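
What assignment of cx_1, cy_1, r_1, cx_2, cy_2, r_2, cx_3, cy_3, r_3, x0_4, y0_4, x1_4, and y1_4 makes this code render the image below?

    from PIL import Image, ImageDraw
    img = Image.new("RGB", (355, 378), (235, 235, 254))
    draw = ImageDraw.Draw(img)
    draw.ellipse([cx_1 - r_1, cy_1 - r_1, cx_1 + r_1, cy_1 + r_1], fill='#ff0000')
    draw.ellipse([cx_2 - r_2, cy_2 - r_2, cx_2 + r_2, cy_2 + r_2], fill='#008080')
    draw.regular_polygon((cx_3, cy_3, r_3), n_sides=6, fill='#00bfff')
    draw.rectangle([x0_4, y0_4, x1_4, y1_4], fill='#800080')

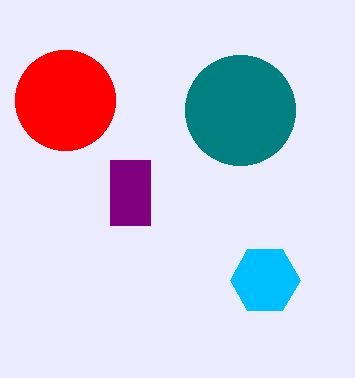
cx_1 = 65, cy_1 = 100, r_1 = 50, cx_2 = 240, cy_2 = 110, r_2 = 55, cx_3 = 265, cy_3 = 280, r_3 = 35, x0_4 = 110, y0_4 = 160, x1_4 = 150, y1_4 = 225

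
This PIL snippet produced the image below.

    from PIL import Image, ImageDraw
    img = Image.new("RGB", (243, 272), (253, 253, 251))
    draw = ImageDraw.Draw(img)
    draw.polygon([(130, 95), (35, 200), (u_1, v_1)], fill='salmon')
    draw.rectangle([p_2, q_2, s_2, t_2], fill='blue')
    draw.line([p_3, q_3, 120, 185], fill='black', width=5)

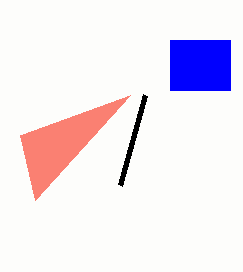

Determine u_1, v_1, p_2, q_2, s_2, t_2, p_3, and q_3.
u_1 = 20
v_1 = 135
p_2 = 170
q_2 = 40
s_2 = 230
t_2 = 90
p_3 = 145
q_3 = 95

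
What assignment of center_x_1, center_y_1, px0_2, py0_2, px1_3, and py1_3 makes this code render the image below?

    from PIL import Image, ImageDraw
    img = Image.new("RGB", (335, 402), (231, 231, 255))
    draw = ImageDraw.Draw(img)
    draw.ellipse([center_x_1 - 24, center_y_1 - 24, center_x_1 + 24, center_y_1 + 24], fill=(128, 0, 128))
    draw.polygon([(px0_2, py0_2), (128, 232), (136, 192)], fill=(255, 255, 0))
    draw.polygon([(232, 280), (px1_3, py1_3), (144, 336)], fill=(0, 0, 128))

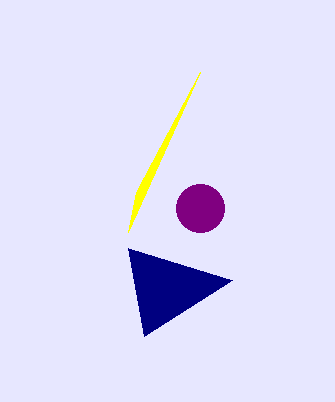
center_x_1 = 200
center_y_1 = 208
px0_2 = 200
py0_2 = 72
px1_3 = 128
py1_3 = 248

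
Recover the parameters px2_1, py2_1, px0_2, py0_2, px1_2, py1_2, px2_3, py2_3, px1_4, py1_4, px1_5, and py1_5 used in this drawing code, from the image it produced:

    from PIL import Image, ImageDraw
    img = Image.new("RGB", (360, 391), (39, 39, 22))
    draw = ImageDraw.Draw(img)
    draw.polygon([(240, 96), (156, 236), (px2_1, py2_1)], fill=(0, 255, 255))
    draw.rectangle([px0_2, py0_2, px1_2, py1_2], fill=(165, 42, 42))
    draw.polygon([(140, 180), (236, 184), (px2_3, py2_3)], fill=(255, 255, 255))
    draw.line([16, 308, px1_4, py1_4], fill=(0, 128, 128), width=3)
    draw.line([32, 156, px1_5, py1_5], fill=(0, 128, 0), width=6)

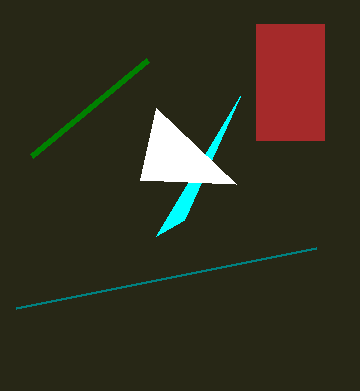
px2_1 = 184; py2_1 = 220; px0_2 = 256; py0_2 = 24; px1_2 = 324; py1_2 = 140; px2_3 = 156; py2_3 = 108; px1_4 = 316; py1_4 = 248; px1_5 = 148; py1_5 = 60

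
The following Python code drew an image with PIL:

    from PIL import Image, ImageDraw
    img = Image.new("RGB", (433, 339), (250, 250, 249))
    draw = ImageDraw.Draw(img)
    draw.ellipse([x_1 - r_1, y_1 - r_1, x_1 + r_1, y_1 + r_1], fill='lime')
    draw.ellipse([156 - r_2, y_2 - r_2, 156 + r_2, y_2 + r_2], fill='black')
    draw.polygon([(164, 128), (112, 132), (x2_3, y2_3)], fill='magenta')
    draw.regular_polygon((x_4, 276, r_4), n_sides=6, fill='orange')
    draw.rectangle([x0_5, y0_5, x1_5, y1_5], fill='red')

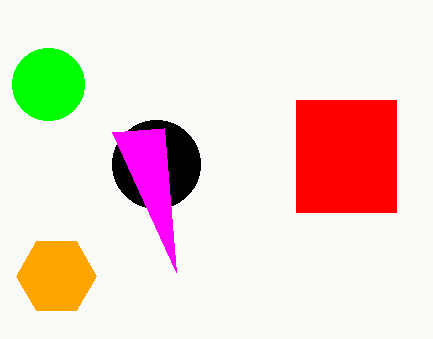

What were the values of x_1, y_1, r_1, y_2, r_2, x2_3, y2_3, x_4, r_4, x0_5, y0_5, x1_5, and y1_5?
x_1 = 48
y_1 = 84
r_1 = 36
y_2 = 164
r_2 = 44
x2_3 = 176
y2_3 = 272
x_4 = 56
r_4 = 40
x0_5 = 296
y0_5 = 100
x1_5 = 396
y1_5 = 212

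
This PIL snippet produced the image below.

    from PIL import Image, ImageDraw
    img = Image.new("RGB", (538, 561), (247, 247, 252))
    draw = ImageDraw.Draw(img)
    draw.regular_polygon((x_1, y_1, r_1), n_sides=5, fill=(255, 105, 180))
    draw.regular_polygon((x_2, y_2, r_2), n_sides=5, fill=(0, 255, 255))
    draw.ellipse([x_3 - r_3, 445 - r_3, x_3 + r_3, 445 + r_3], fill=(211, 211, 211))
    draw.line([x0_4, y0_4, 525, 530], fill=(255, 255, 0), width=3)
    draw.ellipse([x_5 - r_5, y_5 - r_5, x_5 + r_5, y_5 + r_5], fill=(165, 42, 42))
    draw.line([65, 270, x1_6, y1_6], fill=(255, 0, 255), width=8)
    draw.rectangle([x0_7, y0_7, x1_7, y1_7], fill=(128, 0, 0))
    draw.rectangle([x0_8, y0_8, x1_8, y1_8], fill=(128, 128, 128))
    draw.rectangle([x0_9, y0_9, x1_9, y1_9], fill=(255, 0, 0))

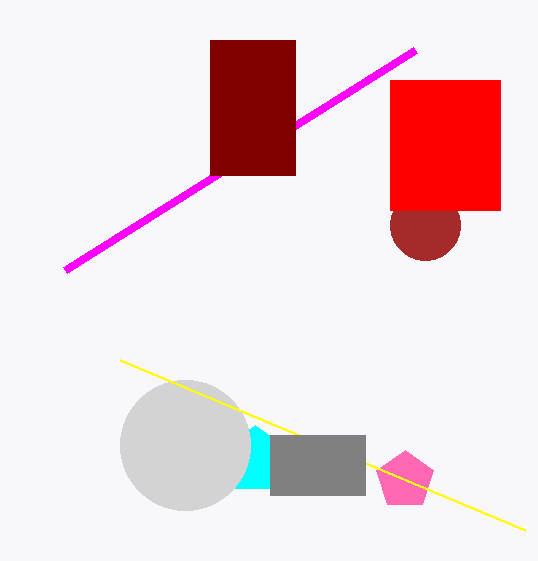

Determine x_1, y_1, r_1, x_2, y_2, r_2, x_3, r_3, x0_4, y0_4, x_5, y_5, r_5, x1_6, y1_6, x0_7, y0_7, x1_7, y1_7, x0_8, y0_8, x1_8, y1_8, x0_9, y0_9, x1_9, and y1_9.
x_1 = 405; y_1 = 480; r_1 = 30; x_2 = 255; y_2 = 460; r_2 = 35; x_3 = 185; r_3 = 65; x0_4 = 120; y0_4 = 360; x_5 = 425; y_5 = 225; r_5 = 35; x1_6 = 415; y1_6 = 50; x0_7 = 210; y0_7 = 40; x1_7 = 295; y1_7 = 175; x0_8 = 270; y0_8 = 435; x1_8 = 365; y1_8 = 495; x0_9 = 390; y0_9 = 80; x1_9 = 500; y1_9 = 210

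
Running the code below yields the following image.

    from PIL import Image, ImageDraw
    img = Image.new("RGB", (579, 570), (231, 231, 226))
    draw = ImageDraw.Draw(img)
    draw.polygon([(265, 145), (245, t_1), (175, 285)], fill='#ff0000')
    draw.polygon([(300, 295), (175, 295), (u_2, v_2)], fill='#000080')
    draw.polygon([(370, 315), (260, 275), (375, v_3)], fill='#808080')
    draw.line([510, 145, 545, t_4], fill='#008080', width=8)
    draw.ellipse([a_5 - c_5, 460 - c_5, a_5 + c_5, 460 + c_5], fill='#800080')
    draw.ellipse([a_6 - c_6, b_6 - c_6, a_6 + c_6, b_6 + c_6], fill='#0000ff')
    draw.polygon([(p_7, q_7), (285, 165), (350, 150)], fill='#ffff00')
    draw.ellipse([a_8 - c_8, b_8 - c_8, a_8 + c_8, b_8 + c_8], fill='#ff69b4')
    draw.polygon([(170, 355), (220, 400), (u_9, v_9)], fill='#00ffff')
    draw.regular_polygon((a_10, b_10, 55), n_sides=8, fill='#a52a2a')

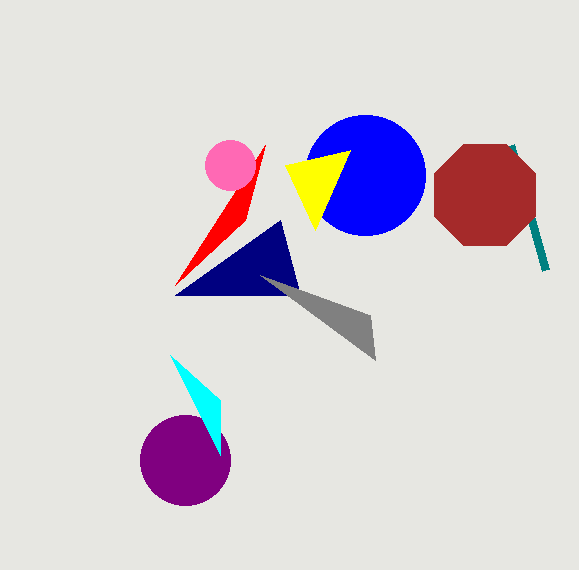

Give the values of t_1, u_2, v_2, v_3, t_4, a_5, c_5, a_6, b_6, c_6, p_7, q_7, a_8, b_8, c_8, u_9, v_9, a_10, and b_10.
t_1 = 220; u_2 = 280; v_2 = 220; v_3 = 360; t_4 = 270; a_5 = 185; c_5 = 45; a_6 = 365; b_6 = 175; c_6 = 60; p_7 = 315; q_7 = 230; a_8 = 230; b_8 = 165; c_8 = 25; u_9 = 220; v_9 = 455; a_10 = 485; b_10 = 195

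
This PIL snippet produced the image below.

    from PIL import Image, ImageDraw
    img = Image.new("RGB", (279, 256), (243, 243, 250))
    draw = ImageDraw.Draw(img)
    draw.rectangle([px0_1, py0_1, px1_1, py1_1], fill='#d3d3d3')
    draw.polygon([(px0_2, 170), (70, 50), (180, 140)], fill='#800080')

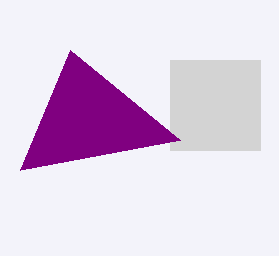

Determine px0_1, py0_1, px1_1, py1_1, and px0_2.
px0_1 = 170, py0_1 = 60, px1_1 = 260, py1_1 = 150, px0_2 = 20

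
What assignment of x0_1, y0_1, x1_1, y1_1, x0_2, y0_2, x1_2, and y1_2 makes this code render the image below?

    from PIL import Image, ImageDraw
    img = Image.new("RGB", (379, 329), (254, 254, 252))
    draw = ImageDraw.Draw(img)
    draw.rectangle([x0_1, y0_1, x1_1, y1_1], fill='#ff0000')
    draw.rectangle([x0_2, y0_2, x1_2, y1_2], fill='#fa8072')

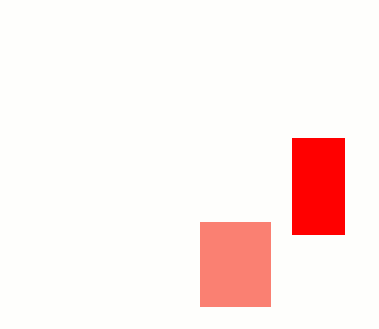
x0_1 = 292
y0_1 = 138
x1_1 = 344
y1_1 = 234
x0_2 = 200
y0_2 = 222
x1_2 = 270
y1_2 = 306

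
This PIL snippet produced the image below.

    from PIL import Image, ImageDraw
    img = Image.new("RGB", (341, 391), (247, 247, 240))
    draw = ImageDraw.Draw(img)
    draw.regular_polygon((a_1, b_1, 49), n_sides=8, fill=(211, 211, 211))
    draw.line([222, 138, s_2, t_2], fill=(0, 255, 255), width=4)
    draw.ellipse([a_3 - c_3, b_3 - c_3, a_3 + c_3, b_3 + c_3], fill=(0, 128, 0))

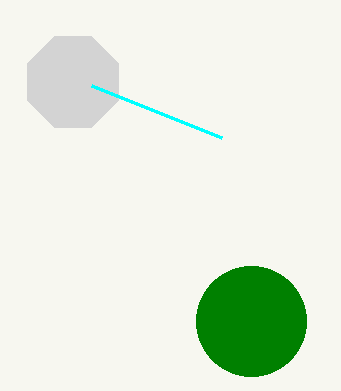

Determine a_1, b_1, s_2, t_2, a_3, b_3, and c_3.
a_1 = 73
b_1 = 82
s_2 = 92
t_2 = 86
a_3 = 251
b_3 = 321
c_3 = 55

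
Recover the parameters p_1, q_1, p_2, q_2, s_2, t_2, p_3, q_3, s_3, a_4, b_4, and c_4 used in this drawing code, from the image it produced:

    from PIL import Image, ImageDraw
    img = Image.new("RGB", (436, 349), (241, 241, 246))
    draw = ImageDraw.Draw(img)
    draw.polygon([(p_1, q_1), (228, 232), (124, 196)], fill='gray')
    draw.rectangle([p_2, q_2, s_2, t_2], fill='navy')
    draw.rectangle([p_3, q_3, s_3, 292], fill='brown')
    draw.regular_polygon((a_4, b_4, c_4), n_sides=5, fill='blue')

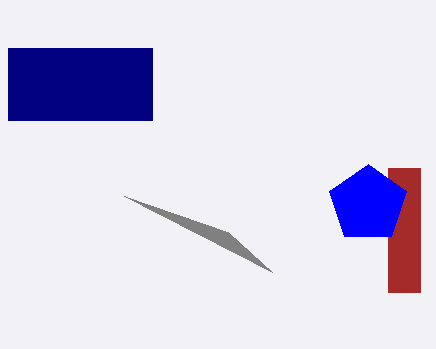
p_1 = 272
q_1 = 272
p_2 = 8
q_2 = 48
s_2 = 152
t_2 = 120
p_3 = 388
q_3 = 168
s_3 = 420
a_4 = 368
b_4 = 204
c_4 = 40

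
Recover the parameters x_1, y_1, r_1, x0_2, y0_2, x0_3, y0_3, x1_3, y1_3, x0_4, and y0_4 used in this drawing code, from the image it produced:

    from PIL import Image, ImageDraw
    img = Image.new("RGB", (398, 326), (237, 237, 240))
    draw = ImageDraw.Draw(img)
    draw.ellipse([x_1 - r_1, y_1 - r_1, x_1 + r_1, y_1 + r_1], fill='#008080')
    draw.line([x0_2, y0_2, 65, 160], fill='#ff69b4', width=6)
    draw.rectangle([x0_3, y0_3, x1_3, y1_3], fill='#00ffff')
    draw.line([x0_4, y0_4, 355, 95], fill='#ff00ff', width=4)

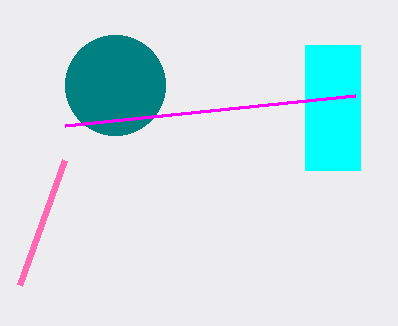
x_1 = 115, y_1 = 85, r_1 = 50, x0_2 = 20, y0_2 = 285, x0_3 = 305, y0_3 = 45, x1_3 = 360, y1_3 = 170, x0_4 = 65, y0_4 = 125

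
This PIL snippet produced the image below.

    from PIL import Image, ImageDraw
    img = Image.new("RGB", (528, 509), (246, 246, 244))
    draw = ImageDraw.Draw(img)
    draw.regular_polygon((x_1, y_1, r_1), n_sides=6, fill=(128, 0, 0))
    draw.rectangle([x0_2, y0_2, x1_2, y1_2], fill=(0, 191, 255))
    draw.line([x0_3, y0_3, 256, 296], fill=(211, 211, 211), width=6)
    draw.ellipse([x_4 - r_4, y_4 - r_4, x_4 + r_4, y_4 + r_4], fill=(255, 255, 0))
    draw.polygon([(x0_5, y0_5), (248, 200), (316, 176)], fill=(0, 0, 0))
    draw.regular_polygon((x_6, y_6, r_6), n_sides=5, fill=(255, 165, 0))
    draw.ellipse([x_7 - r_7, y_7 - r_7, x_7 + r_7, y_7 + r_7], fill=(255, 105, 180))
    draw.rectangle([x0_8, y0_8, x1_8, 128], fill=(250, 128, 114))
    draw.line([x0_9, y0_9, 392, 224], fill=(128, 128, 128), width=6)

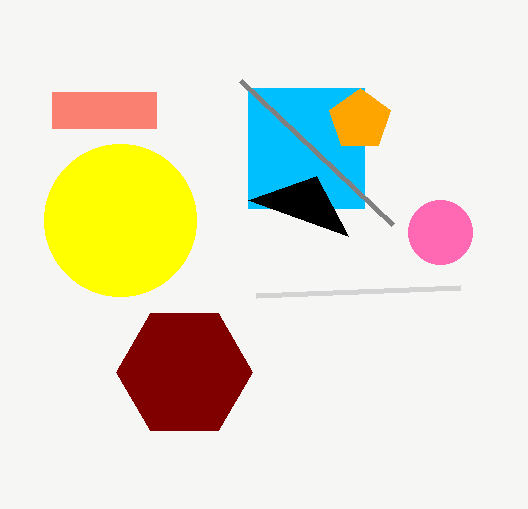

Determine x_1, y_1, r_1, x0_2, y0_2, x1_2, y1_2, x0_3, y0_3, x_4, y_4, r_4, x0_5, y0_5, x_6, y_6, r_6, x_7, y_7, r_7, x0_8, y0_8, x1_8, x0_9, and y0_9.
x_1 = 184
y_1 = 372
r_1 = 68
x0_2 = 248
y0_2 = 88
x1_2 = 364
y1_2 = 208
x0_3 = 460
y0_3 = 288
x_4 = 120
y_4 = 220
r_4 = 76
x0_5 = 348
y0_5 = 236
x_6 = 360
y_6 = 120
r_6 = 32
x_7 = 440
y_7 = 232
r_7 = 32
x0_8 = 52
y0_8 = 92
x1_8 = 156
x0_9 = 240
y0_9 = 80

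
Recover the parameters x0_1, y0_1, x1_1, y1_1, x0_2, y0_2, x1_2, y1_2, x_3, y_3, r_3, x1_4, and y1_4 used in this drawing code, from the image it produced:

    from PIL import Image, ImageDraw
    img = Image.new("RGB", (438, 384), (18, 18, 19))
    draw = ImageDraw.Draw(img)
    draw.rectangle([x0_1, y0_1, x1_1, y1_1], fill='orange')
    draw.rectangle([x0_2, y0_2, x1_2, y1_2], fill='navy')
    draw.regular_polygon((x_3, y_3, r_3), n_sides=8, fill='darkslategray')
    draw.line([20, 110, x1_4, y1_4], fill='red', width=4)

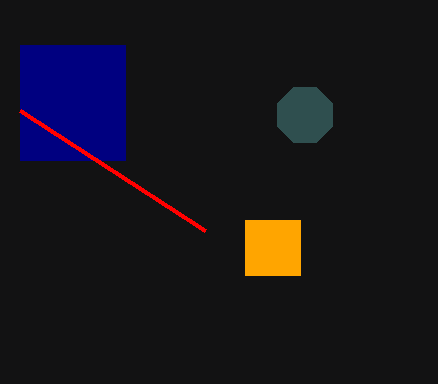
x0_1 = 245, y0_1 = 220, x1_1 = 300, y1_1 = 275, x0_2 = 20, y0_2 = 45, x1_2 = 125, y1_2 = 160, x_3 = 305, y_3 = 115, r_3 = 30, x1_4 = 205, y1_4 = 230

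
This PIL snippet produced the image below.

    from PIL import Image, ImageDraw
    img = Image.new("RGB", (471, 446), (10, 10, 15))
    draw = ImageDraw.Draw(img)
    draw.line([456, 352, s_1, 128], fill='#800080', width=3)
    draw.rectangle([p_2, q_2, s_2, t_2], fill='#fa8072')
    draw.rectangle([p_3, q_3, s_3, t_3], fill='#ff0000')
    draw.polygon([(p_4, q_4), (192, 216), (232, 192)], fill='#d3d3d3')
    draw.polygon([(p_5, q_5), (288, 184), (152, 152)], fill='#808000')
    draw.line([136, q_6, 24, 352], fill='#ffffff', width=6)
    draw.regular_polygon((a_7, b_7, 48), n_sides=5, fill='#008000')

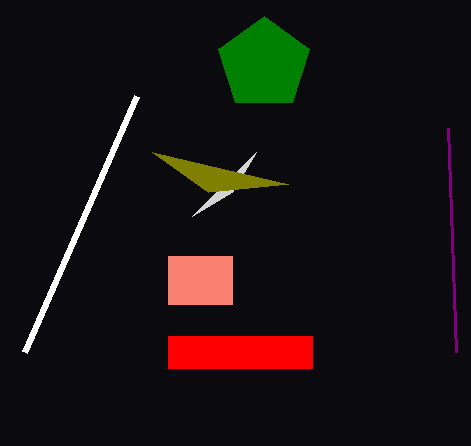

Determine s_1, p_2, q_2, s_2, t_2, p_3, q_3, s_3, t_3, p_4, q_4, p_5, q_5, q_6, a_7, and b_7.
s_1 = 448; p_2 = 168; q_2 = 256; s_2 = 232; t_2 = 304; p_3 = 168; q_3 = 336; s_3 = 312; t_3 = 368; p_4 = 256; q_4 = 152; p_5 = 208; q_5 = 192; q_6 = 96; a_7 = 264; b_7 = 64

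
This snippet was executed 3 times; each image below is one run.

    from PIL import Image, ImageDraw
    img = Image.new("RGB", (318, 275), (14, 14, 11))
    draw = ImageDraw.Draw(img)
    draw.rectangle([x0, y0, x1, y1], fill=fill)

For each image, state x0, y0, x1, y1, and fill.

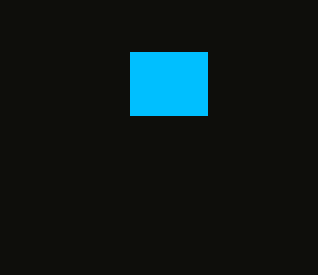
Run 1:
x0 = 130
y0 = 52
x1 = 207
y1 = 115
fill = 'deepskyblue'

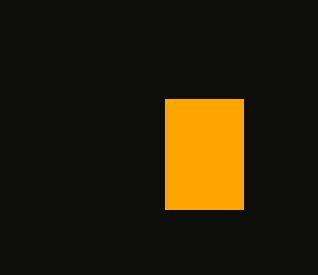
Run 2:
x0 = 165, y0 = 99, x1 = 243, y1 = 209, fill = 'orange'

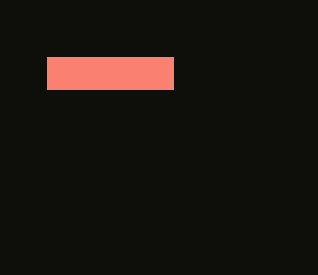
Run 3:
x0 = 47
y0 = 57
x1 = 173
y1 = 89
fill = 'salmon'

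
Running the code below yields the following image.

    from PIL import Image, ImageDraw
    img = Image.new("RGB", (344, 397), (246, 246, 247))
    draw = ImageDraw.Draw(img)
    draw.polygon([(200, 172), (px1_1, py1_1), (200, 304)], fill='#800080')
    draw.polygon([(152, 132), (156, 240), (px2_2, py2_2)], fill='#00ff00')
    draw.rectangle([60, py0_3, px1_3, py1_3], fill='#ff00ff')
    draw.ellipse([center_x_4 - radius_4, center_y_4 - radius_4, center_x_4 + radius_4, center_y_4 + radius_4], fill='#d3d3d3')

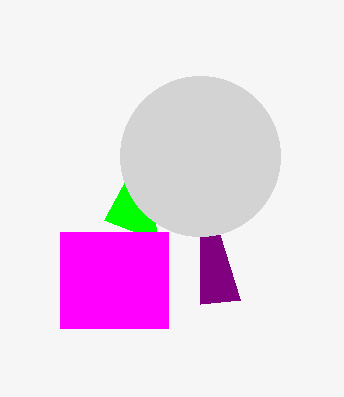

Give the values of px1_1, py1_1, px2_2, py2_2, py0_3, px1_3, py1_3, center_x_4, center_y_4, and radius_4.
px1_1 = 240, py1_1 = 300, px2_2 = 104, py2_2 = 220, py0_3 = 232, px1_3 = 168, py1_3 = 328, center_x_4 = 200, center_y_4 = 156, radius_4 = 80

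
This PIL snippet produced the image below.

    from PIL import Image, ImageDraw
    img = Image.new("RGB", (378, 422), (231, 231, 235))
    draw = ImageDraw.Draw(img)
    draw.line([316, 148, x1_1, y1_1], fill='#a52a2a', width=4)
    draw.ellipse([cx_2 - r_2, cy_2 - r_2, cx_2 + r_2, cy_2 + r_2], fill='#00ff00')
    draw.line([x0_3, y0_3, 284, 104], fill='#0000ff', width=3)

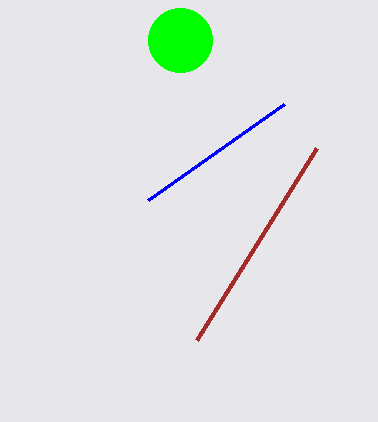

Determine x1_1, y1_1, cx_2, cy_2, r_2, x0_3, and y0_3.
x1_1 = 196; y1_1 = 340; cx_2 = 180; cy_2 = 40; r_2 = 32; x0_3 = 148; y0_3 = 200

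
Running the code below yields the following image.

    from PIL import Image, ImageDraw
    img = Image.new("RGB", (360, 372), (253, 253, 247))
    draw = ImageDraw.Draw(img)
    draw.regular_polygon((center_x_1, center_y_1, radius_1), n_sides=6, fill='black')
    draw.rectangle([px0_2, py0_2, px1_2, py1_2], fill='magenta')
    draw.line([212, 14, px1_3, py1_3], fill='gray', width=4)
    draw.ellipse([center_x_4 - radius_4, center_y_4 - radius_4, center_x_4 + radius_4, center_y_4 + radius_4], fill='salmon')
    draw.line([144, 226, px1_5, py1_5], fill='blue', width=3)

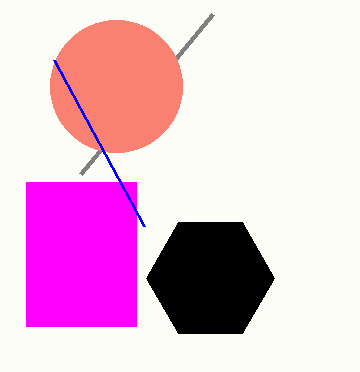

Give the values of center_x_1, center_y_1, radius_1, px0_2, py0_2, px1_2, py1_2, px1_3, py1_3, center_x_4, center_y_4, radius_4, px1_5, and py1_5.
center_x_1 = 210
center_y_1 = 278
radius_1 = 64
px0_2 = 26
py0_2 = 182
px1_2 = 136
py1_2 = 326
px1_3 = 80
py1_3 = 174
center_x_4 = 116
center_y_4 = 86
radius_4 = 66
px1_5 = 54
py1_5 = 60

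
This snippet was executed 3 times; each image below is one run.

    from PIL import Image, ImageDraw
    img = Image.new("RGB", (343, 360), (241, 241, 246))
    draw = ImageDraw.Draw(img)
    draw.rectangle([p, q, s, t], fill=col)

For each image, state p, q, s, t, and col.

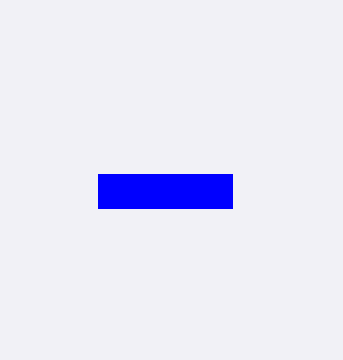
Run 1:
p = 98; q = 174; s = 232; t = 208; col = 'blue'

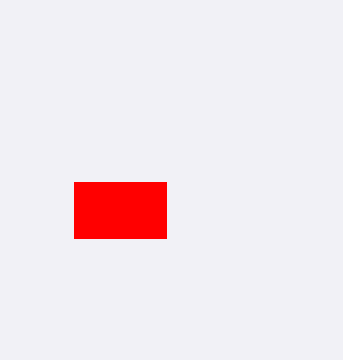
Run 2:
p = 74, q = 182, s = 166, t = 238, col = 'red'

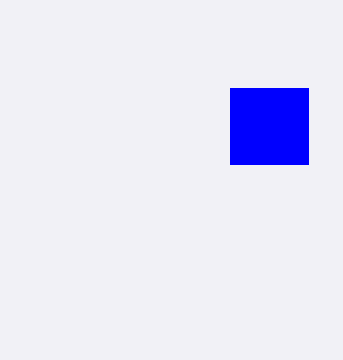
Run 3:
p = 230; q = 88; s = 308; t = 164; col = 'blue'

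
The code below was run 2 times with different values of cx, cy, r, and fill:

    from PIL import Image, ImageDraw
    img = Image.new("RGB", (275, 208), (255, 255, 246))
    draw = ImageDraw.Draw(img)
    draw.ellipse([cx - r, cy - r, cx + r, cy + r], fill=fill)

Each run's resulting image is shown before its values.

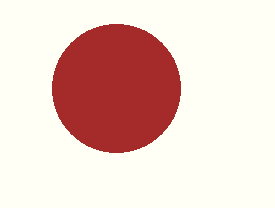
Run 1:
cx = 116, cy = 88, r = 64, fill = 'brown'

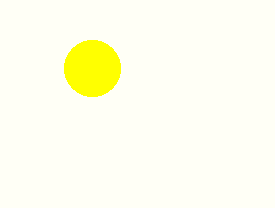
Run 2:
cx = 92; cy = 68; r = 28; fill = 'yellow'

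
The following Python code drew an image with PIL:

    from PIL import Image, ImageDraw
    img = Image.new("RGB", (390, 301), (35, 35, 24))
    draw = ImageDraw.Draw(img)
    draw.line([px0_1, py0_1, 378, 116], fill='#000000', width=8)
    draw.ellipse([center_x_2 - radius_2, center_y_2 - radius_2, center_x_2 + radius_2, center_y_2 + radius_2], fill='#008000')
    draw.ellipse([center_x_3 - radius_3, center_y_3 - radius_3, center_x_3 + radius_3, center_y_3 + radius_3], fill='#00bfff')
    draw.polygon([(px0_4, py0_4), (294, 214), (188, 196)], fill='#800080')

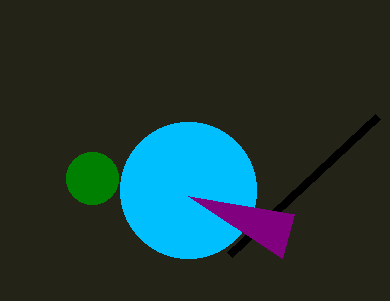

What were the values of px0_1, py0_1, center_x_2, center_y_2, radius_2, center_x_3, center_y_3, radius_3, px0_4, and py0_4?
px0_1 = 230, py0_1 = 254, center_x_2 = 92, center_y_2 = 178, radius_2 = 26, center_x_3 = 188, center_y_3 = 190, radius_3 = 68, px0_4 = 282, py0_4 = 258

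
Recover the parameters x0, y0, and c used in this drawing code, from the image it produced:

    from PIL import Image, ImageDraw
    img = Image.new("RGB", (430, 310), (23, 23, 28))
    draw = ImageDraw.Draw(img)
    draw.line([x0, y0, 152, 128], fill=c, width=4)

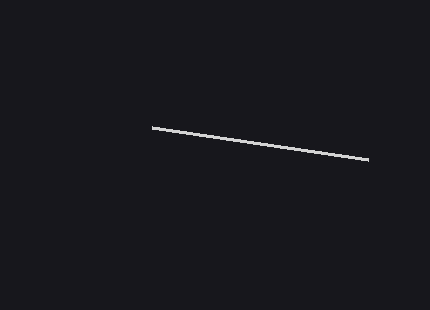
x0 = 368
y0 = 160
c = 'lightgray'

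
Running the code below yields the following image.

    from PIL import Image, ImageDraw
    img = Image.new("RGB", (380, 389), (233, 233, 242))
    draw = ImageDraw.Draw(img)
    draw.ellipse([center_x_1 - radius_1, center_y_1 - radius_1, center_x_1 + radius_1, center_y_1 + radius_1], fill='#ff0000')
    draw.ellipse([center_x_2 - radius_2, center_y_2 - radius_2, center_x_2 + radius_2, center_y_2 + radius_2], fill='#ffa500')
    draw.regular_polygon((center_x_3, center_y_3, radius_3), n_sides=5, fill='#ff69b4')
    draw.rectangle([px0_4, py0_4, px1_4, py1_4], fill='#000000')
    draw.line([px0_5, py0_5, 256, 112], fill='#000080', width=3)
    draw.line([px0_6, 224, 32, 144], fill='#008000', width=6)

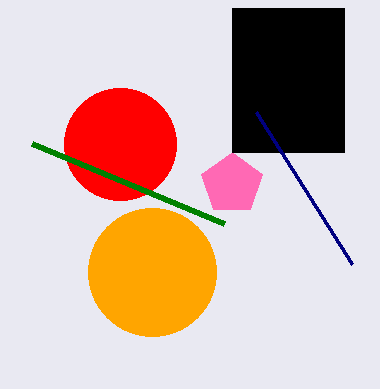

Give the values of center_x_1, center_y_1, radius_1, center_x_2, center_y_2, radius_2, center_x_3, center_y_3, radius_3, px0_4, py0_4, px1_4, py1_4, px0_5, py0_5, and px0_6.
center_x_1 = 120, center_y_1 = 144, radius_1 = 56, center_x_2 = 152, center_y_2 = 272, radius_2 = 64, center_x_3 = 232, center_y_3 = 184, radius_3 = 32, px0_4 = 232, py0_4 = 8, px1_4 = 344, py1_4 = 152, px0_5 = 352, py0_5 = 264, px0_6 = 224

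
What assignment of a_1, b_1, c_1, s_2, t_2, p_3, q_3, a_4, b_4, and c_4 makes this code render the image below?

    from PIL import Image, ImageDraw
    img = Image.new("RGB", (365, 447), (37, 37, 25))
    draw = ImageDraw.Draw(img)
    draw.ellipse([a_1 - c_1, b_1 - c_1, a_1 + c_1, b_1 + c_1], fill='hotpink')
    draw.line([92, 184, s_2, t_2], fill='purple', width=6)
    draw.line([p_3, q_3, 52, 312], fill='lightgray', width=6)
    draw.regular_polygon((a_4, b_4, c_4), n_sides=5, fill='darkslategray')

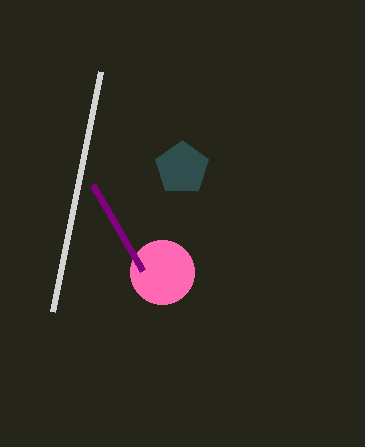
a_1 = 162
b_1 = 272
c_1 = 32
s_2 = 142
t_2 = 270
p_3 = 100
q_3 = 72
a_4 = 182
b_4 = 168
c_4 = 28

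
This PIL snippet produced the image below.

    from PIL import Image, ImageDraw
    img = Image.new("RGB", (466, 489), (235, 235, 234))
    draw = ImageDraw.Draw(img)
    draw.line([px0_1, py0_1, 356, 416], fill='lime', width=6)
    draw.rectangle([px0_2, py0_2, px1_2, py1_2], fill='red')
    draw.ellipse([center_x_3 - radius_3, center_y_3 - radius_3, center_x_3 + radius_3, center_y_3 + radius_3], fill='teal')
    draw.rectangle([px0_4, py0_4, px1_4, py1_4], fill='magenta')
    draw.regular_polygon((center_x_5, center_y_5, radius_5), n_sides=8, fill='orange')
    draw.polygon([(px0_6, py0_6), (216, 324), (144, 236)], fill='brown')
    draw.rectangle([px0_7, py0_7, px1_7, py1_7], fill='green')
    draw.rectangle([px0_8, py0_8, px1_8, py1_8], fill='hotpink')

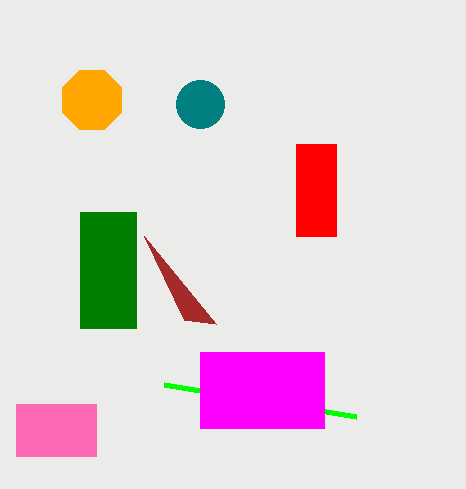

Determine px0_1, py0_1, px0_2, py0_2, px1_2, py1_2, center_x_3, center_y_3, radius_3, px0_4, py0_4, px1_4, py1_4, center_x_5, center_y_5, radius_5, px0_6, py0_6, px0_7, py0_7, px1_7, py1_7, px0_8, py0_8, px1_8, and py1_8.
px0_1 = 164
py0_1 = 384
px0_2 = 296
py0_2 = 144
px1_2 = 336
py1_2 = 236
center_x_3 = 200
center_y_3 = 104
radius_3 = 24
px0_4 = 200
py0_4 = 352
px1_4 = 324
py1_4 = 428
center_x_5 = 92
center_y_5 = 100
radius_5 = 32
px0_6 = 184
py0_6 = 320
px0_7 = 80
py0_7 = 212
px1_7 = 136
py1_7 = 328
px0_8 = 16
py0_8 = 404
px1_8 = 96
py1_8 = 456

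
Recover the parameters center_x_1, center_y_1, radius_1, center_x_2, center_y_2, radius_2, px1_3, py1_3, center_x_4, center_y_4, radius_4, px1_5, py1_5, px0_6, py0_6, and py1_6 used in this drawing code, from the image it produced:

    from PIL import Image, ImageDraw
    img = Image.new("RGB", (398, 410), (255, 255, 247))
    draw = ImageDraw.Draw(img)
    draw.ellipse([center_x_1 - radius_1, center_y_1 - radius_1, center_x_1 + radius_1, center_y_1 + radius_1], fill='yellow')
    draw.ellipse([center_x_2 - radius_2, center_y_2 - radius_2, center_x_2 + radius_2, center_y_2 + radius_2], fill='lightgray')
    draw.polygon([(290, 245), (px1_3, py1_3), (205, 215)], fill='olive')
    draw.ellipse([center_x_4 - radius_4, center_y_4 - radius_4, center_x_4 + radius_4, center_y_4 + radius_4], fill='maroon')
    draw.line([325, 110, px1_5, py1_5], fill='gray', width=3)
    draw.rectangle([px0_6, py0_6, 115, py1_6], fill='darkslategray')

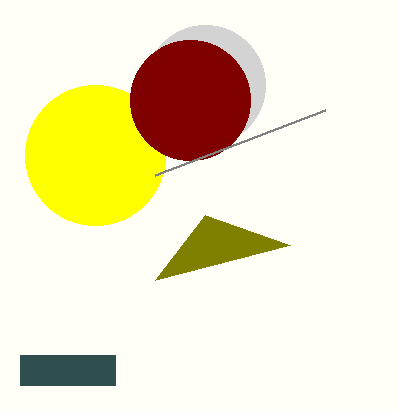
center_x_1 = 95, center_y_1 = 155, radius_1 = 70, center_x_2 = 205, center_y_2 = 85, radius_2 = 60, px1_3 = 155, py1_3 = 280, center_x_4 = 190, center_y_4 = 100, radius_4 = 60, px1_5 = 155, py1_5 = 175, px0_6 = 20, py0_6 = 355, py1_6 = 385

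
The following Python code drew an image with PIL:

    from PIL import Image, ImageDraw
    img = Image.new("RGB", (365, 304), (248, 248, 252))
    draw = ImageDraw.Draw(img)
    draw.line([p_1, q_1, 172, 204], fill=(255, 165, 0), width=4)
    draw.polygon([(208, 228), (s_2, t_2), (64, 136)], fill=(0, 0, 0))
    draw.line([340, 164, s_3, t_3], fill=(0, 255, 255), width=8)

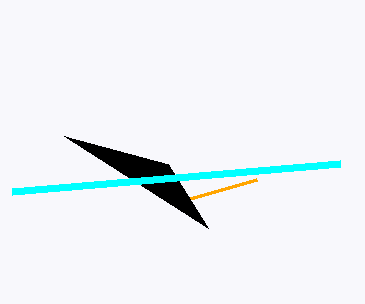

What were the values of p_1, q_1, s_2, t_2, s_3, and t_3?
p_1 = 256, q_1 = 180, s_2 = 168, t_2 = 164, s_3 = 12, t_3 = 192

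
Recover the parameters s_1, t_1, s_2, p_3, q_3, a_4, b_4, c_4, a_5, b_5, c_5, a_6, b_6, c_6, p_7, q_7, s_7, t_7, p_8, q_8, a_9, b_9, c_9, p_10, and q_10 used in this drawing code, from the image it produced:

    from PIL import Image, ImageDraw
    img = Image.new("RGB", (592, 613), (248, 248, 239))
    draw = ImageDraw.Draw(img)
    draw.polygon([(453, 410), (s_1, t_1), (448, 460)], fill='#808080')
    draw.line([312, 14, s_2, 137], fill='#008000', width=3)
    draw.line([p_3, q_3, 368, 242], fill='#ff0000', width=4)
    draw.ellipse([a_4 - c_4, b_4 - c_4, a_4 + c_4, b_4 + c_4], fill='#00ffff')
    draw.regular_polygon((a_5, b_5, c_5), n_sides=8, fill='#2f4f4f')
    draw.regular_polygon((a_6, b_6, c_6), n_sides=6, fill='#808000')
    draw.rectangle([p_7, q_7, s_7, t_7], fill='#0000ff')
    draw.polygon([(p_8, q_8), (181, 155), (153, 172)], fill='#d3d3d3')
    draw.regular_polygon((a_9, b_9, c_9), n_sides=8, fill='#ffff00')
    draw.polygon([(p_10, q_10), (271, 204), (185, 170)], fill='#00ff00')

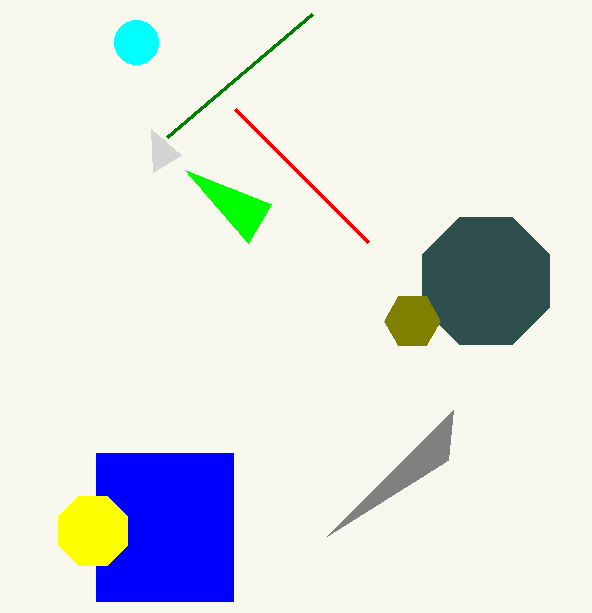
s_1 = 327
t_1 = 536
s_2 = 167
p_3 = 235
q_3 = 109
a_4 = 136
b_4 = 42
c_4 = 22
a_5 = 486
b_5 = 281
c_5 = 69
a_6 = 412
b_6 = 321
c_6 = 28
p_7 = 96
q_7 = 453
s_7 = 233
t_7 = 601
p_8 = 151
q_8 = 129
a_9 = 93
b_9 = 531
c_9 = 37
p_10 = 248
q_10 = 243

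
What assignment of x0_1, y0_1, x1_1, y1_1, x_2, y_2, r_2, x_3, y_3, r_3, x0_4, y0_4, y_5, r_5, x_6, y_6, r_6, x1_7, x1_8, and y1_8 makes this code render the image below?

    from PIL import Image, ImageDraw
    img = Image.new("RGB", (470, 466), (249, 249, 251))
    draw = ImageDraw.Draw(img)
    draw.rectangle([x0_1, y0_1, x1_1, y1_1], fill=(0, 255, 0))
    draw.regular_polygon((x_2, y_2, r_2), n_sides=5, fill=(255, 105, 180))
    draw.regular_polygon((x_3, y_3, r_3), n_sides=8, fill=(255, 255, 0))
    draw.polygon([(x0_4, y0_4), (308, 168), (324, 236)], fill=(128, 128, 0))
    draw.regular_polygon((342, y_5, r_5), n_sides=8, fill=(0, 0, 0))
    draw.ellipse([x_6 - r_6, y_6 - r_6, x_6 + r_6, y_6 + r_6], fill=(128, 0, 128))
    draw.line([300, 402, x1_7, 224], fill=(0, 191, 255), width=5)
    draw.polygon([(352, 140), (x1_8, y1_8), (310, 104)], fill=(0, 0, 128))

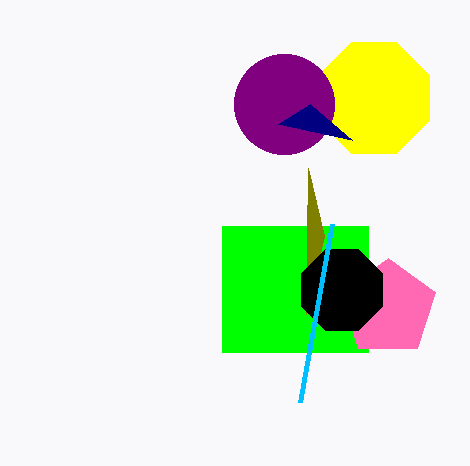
x0_1 = 222, y0_1 = 226, x1_1 = 368, y1_1 = 352, x_2 = 388, y_2 = 308, r_2 = 50, x_3 = 374, y_3 = 98, r_3 = 60, x0_4 = 306, y0_4 = 314, y_5 = 290, r_5 = 44, x_6 = 284, y_6 = 104, r_6 = 50, x1_7 = 332, x1_8 = 278, y1_8 = 124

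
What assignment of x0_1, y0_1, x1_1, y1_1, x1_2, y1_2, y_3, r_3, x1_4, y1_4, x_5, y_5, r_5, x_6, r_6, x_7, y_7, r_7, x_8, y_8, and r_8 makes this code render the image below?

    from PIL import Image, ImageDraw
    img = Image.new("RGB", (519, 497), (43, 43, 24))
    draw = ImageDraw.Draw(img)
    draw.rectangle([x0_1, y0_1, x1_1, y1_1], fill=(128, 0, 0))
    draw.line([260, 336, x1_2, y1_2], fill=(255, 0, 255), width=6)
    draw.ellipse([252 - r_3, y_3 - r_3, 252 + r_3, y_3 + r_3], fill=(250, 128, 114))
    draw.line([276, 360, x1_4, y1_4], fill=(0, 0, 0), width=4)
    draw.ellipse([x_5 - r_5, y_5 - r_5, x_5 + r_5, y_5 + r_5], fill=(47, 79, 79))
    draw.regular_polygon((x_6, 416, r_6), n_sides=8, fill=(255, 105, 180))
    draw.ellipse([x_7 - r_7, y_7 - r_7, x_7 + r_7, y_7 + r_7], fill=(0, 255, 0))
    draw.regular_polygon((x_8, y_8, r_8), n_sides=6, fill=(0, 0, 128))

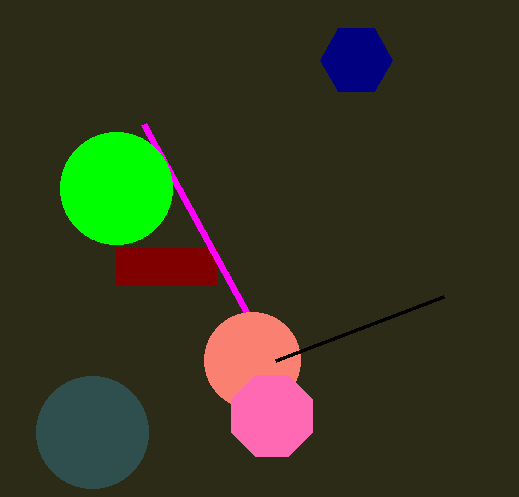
x0_1 = 116
y0_1 = 248
x1_1 = 216
y1_1 = 284
x1_2 = 144
y1_2 = 124
y_3 = 360
r_3 = 48
x1_4 = 444
y1_4 = 296
x_5 = 92
y_5 = 432
r_5 = 56
x_6 = 272
r_6 = 44
x_7 = 116
y_7 = 188
r_7 = 56
x_8 = 356
y_8 = 60
r_8 = 36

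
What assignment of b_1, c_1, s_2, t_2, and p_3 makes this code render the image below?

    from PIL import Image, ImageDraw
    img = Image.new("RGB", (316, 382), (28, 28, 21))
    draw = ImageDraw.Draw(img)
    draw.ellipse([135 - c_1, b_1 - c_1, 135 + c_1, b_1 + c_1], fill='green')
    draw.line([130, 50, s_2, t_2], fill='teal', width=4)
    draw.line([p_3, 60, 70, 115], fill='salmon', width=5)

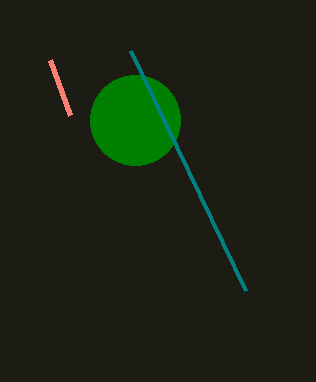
b_1 = 120; c_1 = 45; s_2 = 245; t_2 = 290; p_3 = 50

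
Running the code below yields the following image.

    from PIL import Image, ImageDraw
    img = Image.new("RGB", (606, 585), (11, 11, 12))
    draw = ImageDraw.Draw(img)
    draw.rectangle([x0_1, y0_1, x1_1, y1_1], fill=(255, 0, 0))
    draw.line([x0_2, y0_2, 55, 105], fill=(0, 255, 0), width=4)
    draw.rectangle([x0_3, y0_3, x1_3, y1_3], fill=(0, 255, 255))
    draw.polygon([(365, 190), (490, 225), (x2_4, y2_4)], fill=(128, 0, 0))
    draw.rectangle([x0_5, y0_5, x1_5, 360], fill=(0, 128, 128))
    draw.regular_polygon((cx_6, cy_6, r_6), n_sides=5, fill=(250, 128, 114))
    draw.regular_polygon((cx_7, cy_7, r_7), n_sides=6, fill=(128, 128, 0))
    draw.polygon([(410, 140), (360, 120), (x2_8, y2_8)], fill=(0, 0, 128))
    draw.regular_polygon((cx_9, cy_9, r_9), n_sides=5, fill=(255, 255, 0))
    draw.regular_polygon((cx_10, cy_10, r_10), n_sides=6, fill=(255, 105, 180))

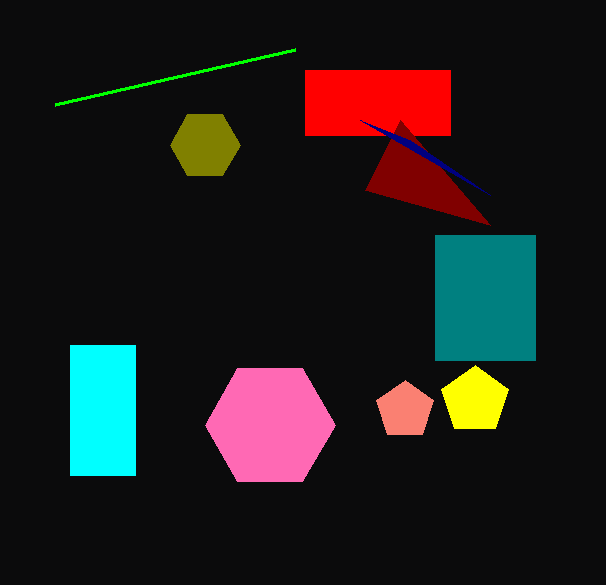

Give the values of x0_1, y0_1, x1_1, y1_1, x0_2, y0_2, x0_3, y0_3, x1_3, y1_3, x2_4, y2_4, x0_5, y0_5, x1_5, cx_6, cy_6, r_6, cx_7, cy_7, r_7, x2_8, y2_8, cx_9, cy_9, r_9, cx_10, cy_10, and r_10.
x0_1 = 305; y0_1 = 70; x1_1 = 450; y1_1 = 135; x0_2 = 295; y0_2 = 50; x0_3 = 70; y0_3 = 345; x1_3 = 135; y1_3 = 475; x2_4 = 400; y2_4 = 120; x0_5 = 435; y0_5 = 235; x1_5 = 535; cx_6 = 405; cy_6 = 410; r_6 = 30; cx_7 = 205; cy_7 = 145; r_7 = 35; x2_8 = 490; y2_8 = 195; cx_9 = 475; cy_9 = 400; r_9 = 35; cx_10 = 270; cy_10 = 425; r_10 = 65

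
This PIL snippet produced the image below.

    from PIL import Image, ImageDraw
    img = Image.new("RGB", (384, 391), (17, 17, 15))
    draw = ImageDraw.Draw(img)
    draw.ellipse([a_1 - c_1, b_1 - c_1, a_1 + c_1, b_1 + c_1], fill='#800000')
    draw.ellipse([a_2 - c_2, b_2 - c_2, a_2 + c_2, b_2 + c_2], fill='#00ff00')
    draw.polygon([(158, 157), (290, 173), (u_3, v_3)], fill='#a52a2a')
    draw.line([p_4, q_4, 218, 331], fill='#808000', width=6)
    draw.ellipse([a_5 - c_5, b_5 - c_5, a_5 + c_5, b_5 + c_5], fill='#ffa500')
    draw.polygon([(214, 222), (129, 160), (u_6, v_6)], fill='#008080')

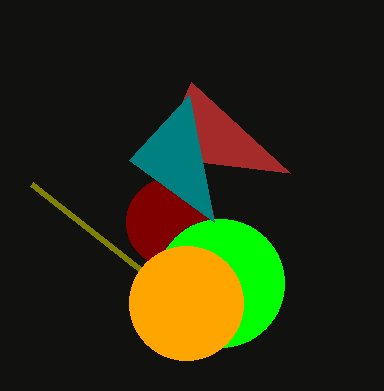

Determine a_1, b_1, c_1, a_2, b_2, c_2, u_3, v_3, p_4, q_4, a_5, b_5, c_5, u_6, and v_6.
a_1 = 170
b_1 = 222
c_1 = 44
a_2 = 220
b_2 = 283
c_2 = 64
u_3 = 191
v_3 = 82
p_4 = 31
q_4 = 184
a_5 = 186
b_5 = 303
c_5 = 57
u_6 = 189
v_6 = 95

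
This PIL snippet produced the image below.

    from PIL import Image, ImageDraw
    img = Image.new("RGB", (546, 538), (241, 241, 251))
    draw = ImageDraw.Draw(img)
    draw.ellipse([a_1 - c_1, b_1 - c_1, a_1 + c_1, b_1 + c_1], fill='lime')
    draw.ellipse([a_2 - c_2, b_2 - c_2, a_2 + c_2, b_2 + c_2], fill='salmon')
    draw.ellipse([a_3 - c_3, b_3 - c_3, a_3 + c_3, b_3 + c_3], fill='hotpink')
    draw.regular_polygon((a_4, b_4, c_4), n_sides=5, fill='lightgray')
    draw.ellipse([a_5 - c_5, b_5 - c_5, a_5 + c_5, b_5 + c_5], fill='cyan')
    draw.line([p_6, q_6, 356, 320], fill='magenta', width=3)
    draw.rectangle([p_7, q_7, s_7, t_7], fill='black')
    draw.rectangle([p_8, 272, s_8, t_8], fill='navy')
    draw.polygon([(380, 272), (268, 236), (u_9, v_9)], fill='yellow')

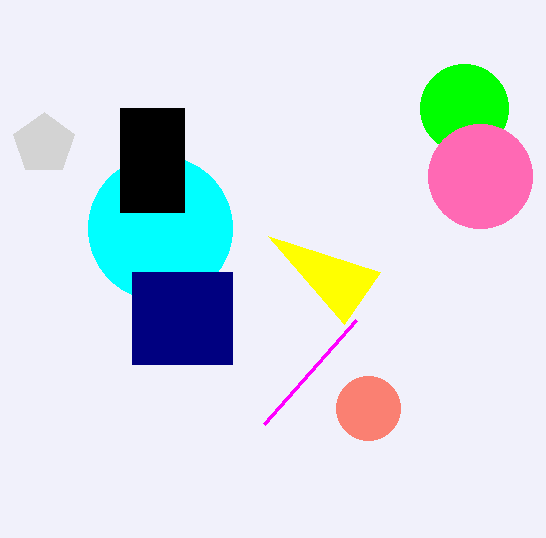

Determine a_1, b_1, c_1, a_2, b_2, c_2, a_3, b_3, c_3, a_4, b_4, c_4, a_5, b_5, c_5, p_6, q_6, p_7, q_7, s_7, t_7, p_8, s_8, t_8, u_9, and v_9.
a_1 = 464
b_1 = 108
c_1 = 44
a_2 = 368
b_2 = 408
c_2 = 32
a_3 = 480
b_3 = 176
c_3 = 52
a_4 = 44
b_4 = 144
c_4 = 32
a_5 = 160
b_5 = 228
c_5 = 72
p_6 = 264
q_6 = 424
p_7 = 120
q_7 = 108
s_7 = 184
t_7 = 212
p_8 = 132
s_8 = 232
t_8 = 364
u_9 = 344
v_9 = 324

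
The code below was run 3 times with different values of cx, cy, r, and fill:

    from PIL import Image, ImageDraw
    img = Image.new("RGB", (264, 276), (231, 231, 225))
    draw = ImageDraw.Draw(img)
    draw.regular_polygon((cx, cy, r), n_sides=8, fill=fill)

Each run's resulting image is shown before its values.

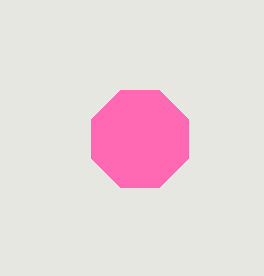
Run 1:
cx = 140
cy = 139
r = 52
fill = 'hotpink'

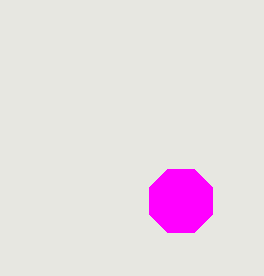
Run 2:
cx = 181
cy = 201
r = 34
fill = 'magenta'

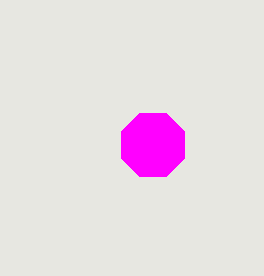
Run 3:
cx = 153; cy = 145; r = 34; fill = 'magenta'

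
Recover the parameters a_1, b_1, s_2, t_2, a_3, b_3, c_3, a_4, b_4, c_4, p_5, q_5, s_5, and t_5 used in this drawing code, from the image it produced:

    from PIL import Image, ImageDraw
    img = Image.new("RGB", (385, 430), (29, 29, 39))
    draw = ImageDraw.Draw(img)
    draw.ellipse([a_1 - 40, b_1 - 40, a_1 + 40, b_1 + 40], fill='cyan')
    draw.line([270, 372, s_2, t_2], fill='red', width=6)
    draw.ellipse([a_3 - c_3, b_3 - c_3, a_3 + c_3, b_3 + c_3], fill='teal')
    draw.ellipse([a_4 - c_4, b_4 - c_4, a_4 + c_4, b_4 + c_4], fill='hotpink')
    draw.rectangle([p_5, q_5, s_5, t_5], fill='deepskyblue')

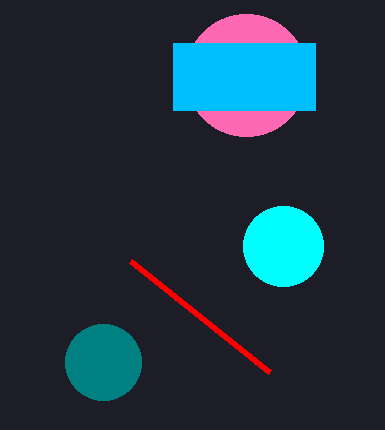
a_1 = 283, b_1 = 246, s_2 = 131, t_2 = 261, a_3 = 103, b_3 = 362, c_3 = 38, a_4 = 246, b_4 = 75, c_4 = 61, p_5 = 173, q_5 = 43, s_5 = 315, t_5 = 110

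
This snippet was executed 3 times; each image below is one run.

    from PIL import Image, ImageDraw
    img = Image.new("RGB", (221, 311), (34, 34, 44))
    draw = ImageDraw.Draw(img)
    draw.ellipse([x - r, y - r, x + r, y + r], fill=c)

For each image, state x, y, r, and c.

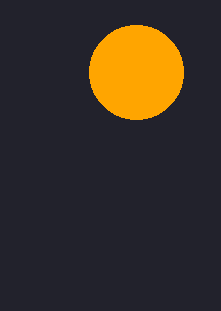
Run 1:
x = 136, y = 72, r = 47, c = 'orange'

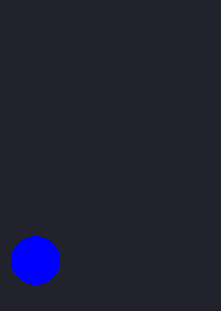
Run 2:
x = 35; y = 260; r = 24; c = 'blue'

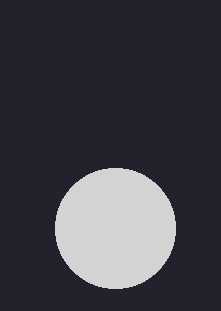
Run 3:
x = 115, y = 228, r = 60, c = 'lightgray'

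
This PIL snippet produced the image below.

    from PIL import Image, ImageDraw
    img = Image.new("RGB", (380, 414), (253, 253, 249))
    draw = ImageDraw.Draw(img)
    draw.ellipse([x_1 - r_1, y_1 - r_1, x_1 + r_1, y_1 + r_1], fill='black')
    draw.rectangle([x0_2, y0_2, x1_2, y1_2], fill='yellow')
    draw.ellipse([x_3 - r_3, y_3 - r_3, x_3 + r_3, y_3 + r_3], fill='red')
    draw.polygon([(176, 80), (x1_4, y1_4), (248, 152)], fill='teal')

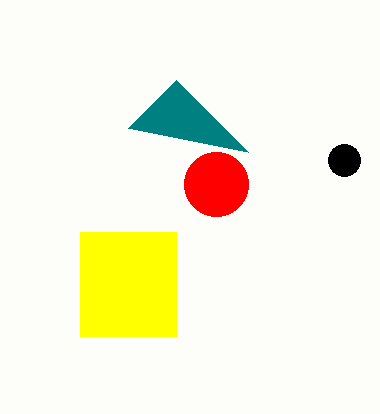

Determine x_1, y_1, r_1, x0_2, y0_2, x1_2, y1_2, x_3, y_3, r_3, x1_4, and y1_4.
x_1 = 344, y_1 = 160, r_1 = 16, x0_2 = 80, y0_2 = 232, x1_2 = 176, y1_2 = 336, x_3 = 216, y_3 = 184, r_3 = 32, x1_4 = 128, y1_4 = 128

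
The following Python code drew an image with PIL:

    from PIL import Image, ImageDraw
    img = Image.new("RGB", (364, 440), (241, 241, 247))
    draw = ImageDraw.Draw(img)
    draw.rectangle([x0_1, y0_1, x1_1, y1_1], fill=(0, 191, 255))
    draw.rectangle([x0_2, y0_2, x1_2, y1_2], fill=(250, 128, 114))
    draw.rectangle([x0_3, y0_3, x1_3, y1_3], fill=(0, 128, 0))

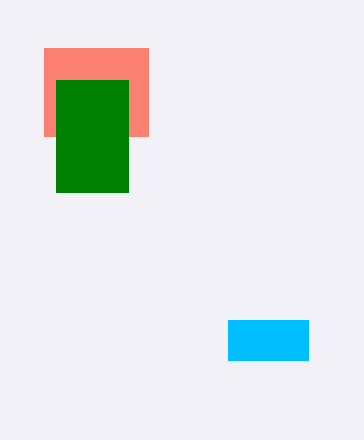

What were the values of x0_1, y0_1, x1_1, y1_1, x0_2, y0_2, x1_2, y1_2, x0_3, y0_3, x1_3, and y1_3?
x0_1 = 228
y0_1 = 320
x1_1 = 308
y1_1 = 360
x0_2 = 44
y0_2 = 48
x1_2 = 148
y1_2 = 136
x0_3 = 56
y0_3 = 80
x1_3 = 128
y1_3 = 192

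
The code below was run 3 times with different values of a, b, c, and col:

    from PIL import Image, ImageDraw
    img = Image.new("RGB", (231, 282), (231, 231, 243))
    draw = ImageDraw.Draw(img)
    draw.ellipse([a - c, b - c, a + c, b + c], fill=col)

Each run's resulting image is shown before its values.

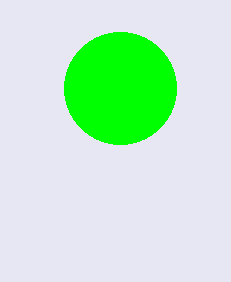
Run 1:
a = 120
b = 88
c = 56
col = 'lime'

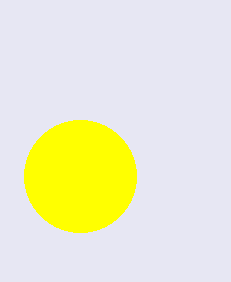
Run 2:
a = 80; b = 176; c = 56; col = 'yellow'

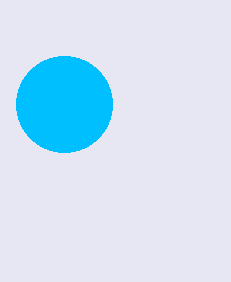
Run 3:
a = 64, b = 104, c = 48, col = 'deepskyblue'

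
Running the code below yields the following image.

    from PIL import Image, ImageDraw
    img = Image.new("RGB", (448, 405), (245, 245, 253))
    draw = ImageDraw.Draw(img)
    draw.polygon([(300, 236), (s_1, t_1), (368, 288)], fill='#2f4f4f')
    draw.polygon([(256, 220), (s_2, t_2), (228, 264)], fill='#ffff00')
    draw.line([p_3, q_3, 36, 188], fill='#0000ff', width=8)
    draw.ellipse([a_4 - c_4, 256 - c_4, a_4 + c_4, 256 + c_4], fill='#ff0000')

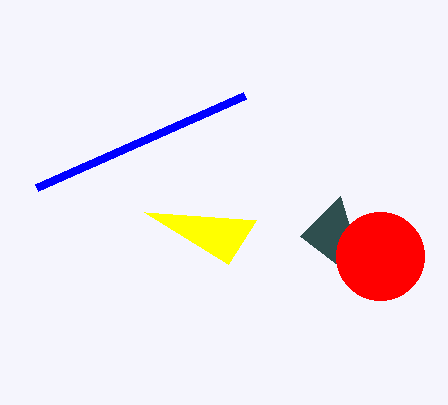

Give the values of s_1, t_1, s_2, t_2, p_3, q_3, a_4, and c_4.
s_1 = 340; t_1 = 196; s_2 = 144; t_2 = 212; p_3 = 244; q_3 = 96; a_4 = 380; c_4 = 44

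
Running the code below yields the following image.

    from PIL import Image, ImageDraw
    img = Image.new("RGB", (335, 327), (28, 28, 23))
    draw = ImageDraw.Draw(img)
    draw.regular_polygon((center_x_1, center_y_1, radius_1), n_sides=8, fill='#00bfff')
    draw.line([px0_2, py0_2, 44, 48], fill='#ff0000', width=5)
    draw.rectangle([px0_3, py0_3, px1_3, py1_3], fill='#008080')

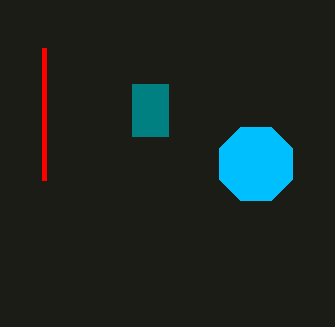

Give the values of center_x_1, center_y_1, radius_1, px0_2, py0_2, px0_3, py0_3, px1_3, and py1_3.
center_x_1 = 256; center_y_1 = 164; radius_1 = 40; px0_2 = 44; py0_2 = 180; px0_3 = 132; py0_3 = 84; px1_3 = 168; py1_3 = 136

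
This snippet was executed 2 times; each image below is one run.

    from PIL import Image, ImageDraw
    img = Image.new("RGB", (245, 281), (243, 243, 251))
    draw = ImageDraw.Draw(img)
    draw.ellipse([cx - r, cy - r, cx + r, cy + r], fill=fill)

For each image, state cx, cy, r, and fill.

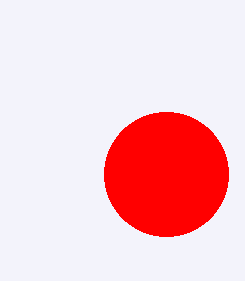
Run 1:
cx = 166, cy = 174, r = 62, fill = 'red'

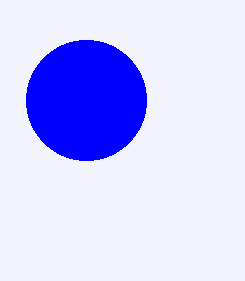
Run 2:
cx = 86; cy = 100; r = 60; fill = 'blue'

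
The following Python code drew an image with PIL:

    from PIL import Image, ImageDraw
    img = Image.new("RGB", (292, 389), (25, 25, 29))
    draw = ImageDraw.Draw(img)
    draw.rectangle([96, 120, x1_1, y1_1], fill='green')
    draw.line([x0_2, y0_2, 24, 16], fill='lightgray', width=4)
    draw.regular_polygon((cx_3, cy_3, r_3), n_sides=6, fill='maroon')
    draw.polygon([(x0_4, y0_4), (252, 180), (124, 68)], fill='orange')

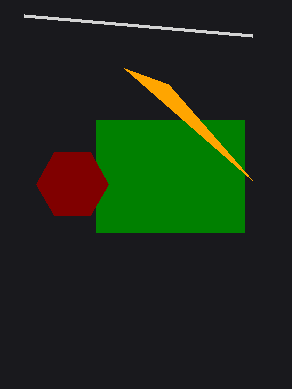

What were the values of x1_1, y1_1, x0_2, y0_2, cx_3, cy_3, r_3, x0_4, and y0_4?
x1_1 = 244
y1_1 = 232
x0_2 = 252
y0_2 = 36
cx_3 = 72
cy_3 = 184
r_3 = 36
x0_4 = 168
y0_4 = 84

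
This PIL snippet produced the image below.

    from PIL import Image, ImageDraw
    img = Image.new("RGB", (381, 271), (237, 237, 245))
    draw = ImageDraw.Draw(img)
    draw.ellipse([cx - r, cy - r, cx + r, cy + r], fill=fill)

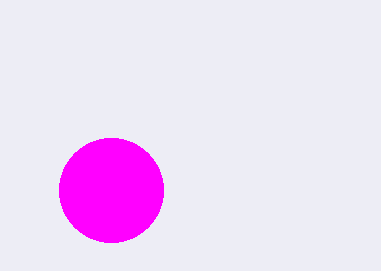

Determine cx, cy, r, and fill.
cx = 111, cy = 190, r = 52, fill = 'magenta'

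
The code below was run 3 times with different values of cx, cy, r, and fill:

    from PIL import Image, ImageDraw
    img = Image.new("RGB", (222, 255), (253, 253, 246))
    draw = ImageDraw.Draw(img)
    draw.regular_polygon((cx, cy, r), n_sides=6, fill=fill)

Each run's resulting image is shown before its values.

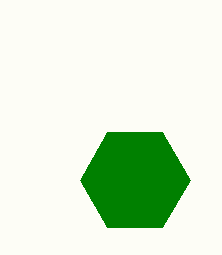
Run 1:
cx = 135, cy = 180, r = 55, fill = 'green'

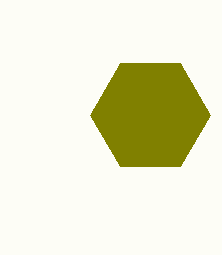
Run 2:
cx = 150
cy = 115
r = 60
fill = 'olive'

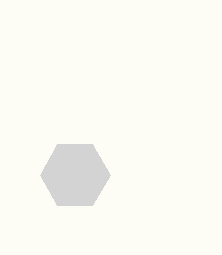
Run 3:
cx = 75; cy = 175; r = 35; fill = 'lightgray'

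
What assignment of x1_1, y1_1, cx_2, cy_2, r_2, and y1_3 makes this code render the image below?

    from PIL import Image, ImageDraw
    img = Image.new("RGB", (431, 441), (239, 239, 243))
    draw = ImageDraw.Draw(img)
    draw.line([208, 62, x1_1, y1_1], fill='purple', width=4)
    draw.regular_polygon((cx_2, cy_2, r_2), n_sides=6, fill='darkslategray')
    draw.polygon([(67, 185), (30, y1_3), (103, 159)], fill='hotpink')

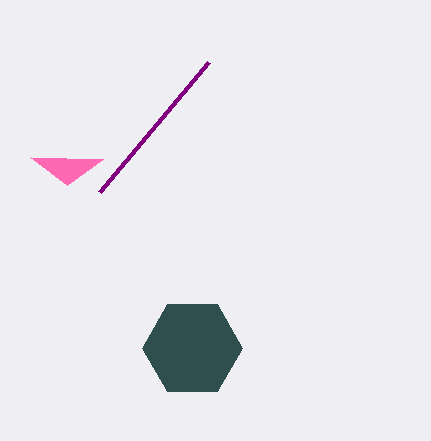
x1_1 = 99, y1_1 = 192, cx_2 = 192, cy_2 = 348, r_2 = 50, y1_3 = 157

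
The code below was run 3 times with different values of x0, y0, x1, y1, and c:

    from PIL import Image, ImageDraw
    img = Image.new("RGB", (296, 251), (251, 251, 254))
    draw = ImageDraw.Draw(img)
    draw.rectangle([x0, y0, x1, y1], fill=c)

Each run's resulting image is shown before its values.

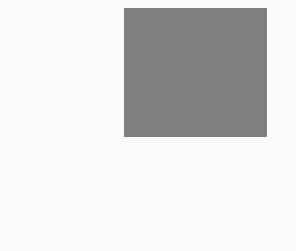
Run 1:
x0 = 124; y0 = 8; x1 = 266; y1 = 136; c = 'gray'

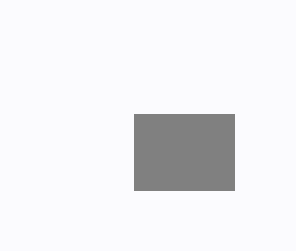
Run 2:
x0 = 134, y0 = 114, x1 = 234, y1 = 190, c = 'gray'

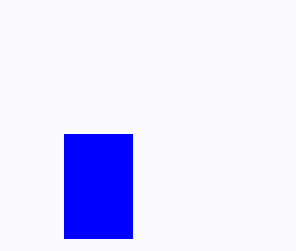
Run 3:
x0 = 64, y0 = 134, x1 = 132, y1 = 238, c = 'blue'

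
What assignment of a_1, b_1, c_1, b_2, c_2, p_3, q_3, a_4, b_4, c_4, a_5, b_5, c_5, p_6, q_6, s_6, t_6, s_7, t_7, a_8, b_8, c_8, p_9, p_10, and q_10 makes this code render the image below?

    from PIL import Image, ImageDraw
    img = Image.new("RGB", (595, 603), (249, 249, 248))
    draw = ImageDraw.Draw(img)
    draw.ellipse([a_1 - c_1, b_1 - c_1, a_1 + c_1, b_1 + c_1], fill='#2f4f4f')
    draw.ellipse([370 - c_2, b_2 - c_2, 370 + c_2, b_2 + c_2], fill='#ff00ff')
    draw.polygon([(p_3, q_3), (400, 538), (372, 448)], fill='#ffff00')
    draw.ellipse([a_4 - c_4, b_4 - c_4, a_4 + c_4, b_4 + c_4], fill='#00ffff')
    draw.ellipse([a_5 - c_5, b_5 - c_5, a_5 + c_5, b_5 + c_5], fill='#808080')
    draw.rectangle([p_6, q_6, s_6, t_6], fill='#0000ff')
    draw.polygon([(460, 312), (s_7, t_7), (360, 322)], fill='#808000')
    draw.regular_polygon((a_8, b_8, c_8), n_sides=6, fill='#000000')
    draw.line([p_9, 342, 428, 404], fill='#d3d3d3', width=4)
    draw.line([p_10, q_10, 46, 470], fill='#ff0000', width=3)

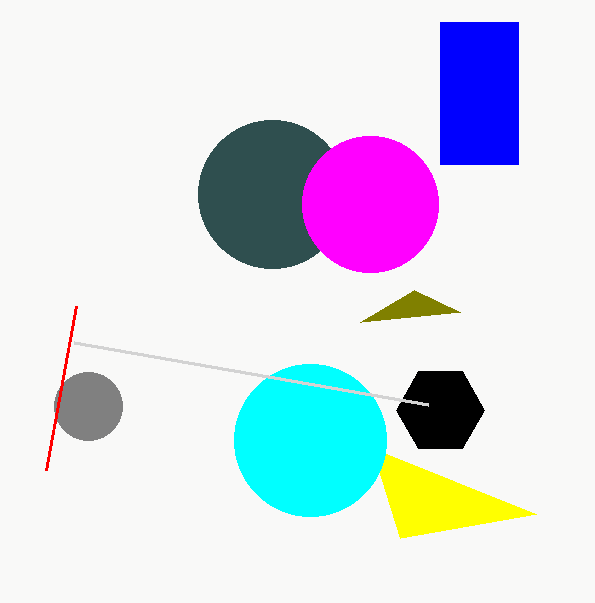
a_1 = 272
b_1 = 194
c_1 = 74
b_2 = 204
c_2 = 68
p_3 = 536
q_3 = 514
a_4 = 310
b_4 = 440
c_4 = 76
a_5 = 88
b_5 = 406
c_5 = 34
p_6 = 440
q_6 = 22
s_6 = 518
t_6 = 164
s_7 = 414
t_7 = 290
a_8 = 440
b_8 = 410
c_8 = 44
p_9 = 74
p_10 = 76
q_10 = 306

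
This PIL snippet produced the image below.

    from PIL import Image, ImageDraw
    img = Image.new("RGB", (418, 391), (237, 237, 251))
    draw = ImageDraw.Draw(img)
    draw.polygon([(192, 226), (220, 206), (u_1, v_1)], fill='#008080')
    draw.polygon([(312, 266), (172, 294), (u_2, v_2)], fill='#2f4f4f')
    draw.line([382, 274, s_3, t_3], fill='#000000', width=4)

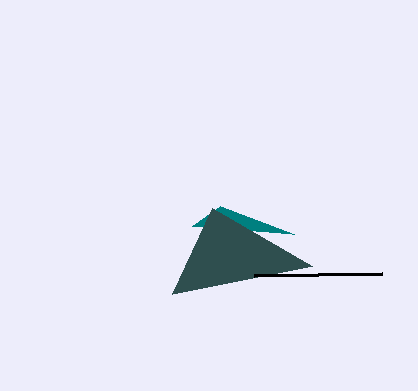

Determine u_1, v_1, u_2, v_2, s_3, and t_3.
u_1 = 294
v_1 = 234
u_2 = 212
v_2 = 208
s_3 = 254
t_3 = 276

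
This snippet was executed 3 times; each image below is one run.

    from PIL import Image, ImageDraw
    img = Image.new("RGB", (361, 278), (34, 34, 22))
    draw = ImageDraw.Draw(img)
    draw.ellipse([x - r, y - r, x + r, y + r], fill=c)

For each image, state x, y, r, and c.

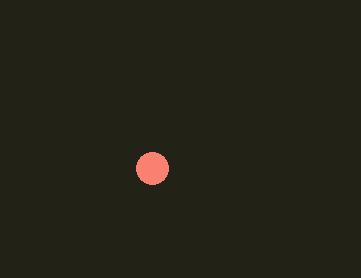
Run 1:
x = 152; y = 168; r = 16; c = 'salmon'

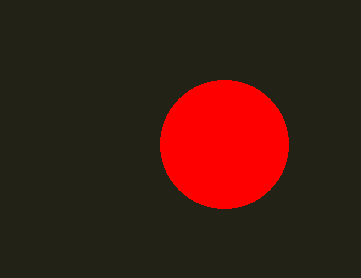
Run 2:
x = 224, y = 144, r = 64, c = 'red'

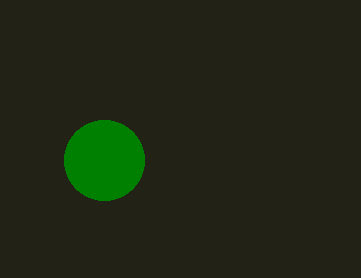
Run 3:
x = 104
y = 160
r = 40
c = 'green'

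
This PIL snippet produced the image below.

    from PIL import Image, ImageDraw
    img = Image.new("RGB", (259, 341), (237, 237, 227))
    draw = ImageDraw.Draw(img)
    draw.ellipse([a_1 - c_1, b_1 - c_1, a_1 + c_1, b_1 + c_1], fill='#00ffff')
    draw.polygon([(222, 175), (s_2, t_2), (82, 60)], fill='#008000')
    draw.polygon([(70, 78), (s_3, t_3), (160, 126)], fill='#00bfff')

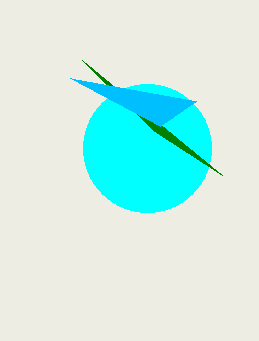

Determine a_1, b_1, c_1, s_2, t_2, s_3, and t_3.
a_1 = 147
b_1 = 148
c_1 = 64
s_2 = 154
t_2 = 131
s_3 = 196
t_3 = 101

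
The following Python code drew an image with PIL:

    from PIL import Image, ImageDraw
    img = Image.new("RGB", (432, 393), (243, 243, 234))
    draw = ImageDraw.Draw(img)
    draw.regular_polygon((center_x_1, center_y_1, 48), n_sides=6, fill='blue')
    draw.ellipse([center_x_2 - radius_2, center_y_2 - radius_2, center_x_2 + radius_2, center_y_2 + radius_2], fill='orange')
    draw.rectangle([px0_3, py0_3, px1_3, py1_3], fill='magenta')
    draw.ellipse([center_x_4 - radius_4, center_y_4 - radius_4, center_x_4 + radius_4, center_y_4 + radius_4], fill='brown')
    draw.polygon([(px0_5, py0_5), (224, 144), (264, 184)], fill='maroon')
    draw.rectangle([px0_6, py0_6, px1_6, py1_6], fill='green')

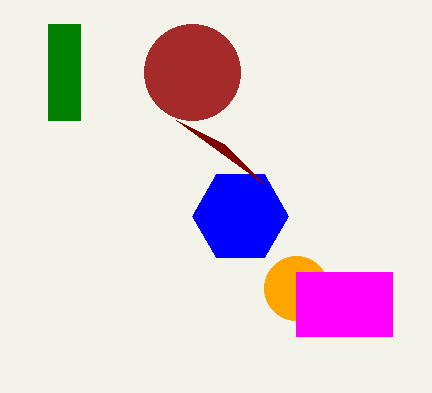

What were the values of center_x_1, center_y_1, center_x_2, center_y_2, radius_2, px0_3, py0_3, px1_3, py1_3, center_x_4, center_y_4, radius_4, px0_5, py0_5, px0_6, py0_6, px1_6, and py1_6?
center_x_1 = 240, center_y_1 = 216, center_x_2 = 296, center_y_2 = 288, radius_2 = 32, px0_3 = 296, py0_3 = 272, px1_3 = 392, py1_3 = 336, center_x_4 = 192, center_y_4 = 72, radius_4 = 48, px0_5 = 176, py0_5 = 120, px0_6 = 48, py0_6 = 24, px1_6 = 80, py1_6 = 120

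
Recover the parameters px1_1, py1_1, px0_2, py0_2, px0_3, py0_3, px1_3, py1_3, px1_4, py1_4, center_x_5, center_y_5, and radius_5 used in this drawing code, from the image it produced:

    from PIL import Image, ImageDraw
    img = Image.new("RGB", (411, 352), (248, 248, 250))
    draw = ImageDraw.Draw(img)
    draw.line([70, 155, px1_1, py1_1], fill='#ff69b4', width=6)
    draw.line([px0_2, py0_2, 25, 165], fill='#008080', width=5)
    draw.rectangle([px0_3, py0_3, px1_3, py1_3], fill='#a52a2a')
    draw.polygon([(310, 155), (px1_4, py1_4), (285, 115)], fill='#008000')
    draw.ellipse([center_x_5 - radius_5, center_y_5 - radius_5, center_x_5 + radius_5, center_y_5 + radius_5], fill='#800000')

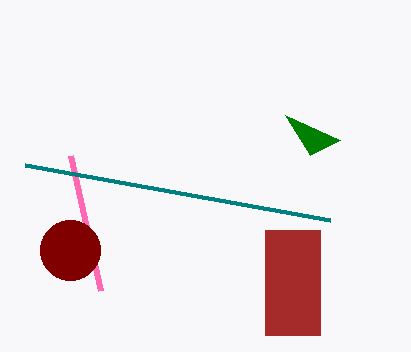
px1_1 = 100
py1_1 = 290
px0_2 = 330
py0_2 = 220
px0_3 = 265
py0_3 = 230
px1_3 = 320
py1_3 = 335
px1_4 = 340
py1_4 = 140
center_x_5 = 70
center_y_5 = 250
radius_5 = 30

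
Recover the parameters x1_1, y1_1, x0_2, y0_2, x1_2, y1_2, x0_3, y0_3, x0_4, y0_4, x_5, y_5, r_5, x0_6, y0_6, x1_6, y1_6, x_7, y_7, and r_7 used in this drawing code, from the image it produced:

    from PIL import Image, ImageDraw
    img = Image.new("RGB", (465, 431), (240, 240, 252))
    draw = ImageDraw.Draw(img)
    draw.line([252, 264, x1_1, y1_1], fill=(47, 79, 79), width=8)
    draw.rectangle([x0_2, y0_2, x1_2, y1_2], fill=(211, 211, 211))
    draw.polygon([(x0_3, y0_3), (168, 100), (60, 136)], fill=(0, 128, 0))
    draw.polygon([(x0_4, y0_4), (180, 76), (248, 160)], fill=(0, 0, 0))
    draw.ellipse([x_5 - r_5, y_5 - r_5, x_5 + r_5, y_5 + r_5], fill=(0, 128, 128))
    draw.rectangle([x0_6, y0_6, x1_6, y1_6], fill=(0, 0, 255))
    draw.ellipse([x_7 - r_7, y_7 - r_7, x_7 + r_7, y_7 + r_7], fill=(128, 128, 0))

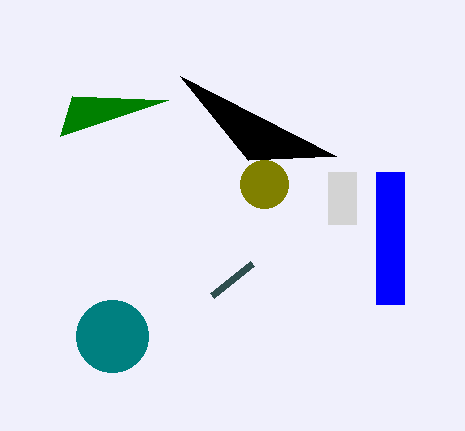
x1_1 = 212; y1_1 = 296; x0_2 = 328; y0_2 = 172; x1_2 = 356; y1_2 = 224; x0_3 = 72; y0_3 = 96; x0_4 = 336; y0_4 = 156; x_5 = 112; y_5 = 336; r_5 = 36; x0_6 = 376; y0_6 = 172; x1_6 = 404; y1_6 = 304; x_7 = 264; y_7 = 184; r_7 = 24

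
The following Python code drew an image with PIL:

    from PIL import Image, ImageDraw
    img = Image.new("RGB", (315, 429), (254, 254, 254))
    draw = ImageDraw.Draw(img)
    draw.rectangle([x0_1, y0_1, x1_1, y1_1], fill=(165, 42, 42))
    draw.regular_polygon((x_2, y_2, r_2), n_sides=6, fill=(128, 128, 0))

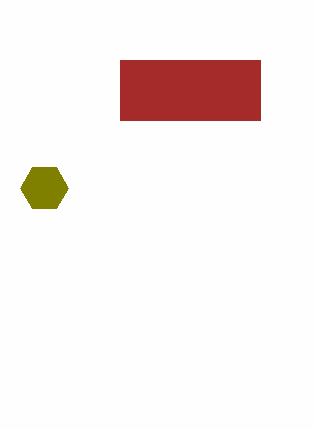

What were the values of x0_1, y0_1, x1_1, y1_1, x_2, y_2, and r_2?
x0_1 = 120; y0_1 = 60; x1_1 = 260; y1_1 = 120; x_2 = 44; y_2 = 188; r_2 = 24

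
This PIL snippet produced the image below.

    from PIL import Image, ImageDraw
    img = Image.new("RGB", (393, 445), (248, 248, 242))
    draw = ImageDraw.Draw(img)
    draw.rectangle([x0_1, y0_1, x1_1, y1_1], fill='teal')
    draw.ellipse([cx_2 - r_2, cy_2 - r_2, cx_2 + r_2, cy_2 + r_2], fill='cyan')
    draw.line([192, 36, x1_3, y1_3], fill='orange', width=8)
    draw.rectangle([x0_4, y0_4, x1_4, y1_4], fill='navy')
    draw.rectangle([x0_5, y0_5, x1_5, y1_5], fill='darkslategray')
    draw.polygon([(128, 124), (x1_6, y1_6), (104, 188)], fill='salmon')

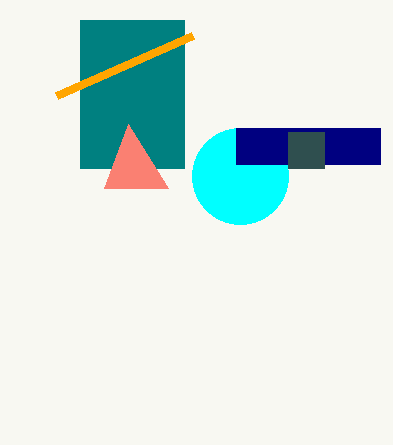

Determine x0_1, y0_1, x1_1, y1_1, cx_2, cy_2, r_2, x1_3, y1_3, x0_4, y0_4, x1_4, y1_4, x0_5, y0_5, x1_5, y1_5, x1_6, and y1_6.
x0_1 = 80
y0_1 = 20
x1_1 = 184
y1_1 = 168
cx_2 = 240
cy_2 = 176
r_2 = 48
x1_3 = 56
y1_3 = 96
x0_4 = 236
y0_4 = 128
x1_4 = 380
y1_4 = 164
x0_5 = 288
y0_5 = 132
x1_5 = 324
y1_5 = 168
x1_6 = 168
y1_6 = 188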